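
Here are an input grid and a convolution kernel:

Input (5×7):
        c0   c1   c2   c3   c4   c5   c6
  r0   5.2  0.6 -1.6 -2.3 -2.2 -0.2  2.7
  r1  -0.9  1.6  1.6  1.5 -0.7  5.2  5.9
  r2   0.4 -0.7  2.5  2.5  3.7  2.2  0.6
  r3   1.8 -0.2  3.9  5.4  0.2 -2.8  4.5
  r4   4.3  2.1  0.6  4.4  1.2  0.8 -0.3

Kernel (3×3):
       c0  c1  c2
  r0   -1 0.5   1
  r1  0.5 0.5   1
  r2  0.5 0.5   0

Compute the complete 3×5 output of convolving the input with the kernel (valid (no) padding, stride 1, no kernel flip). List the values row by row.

-4.7 0.3 1.6 9.7 15.9
6.45 5.95 9.3 11.45 11.45
9.65 13.05 9.8 4.35 2.2

Output[0,0]: The receptive field on the input at this output position is [5.2 0.6 -1.6 / -0.9 1.6 1.6 / 0.4 -0.7 2.5]. Elementwise product with the kernel and sum: 5.2·-1 + 0.6·0.5 + -1.6·1 + -0.9·0.5 + 1.6·0.5 + 1.6·1 + 0.4·0.5 + -0.7·0.5.
Output[0,1]: The receptive field on the input at this output position is [0.6 -1.6 -2.3 / 1.6 1.6 1.5 / -0.7 2.5 2.5]. Elementwise product with the kernel and sum: 0.6·-1 + -1.6·0.5 + -2.3·1 + 1.6·0.5 + 1.6·0.5 + 1.5·1 + -0.7·0.5 + 2.5·0.5.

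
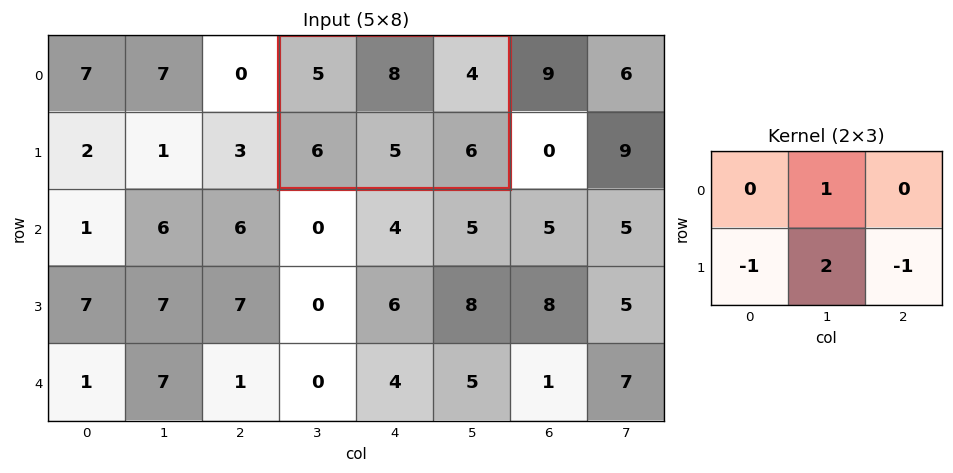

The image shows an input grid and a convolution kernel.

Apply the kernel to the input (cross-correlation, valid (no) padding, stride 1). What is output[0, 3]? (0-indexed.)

6

The receptive field on the input at this output position is [5 8 4 / 6 5 6]. Elementwise product with the kernel and sum: 8·1 + 6·-1 + 5·2 + 6·-1.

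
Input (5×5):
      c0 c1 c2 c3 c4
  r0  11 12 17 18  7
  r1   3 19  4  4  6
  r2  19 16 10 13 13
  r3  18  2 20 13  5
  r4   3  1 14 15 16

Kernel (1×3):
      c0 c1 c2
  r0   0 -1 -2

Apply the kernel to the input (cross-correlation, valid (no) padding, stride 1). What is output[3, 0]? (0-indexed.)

-42

The receptive field on the input at this output position is [18 2 20]. Elementwise product with the kernel and sum: 2·-1 + 20·-2.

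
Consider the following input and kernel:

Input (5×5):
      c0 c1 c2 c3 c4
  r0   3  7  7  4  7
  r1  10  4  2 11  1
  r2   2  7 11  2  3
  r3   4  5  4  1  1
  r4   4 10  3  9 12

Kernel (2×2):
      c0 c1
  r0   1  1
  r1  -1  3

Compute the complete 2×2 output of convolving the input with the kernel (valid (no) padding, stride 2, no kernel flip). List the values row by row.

Output[0,0]: The receptive field on the input at this output position is [3 7 / 10 4]. Elementwise product with the kernel and sum: 3·1 + 7·1 + 10·-1 + 4·3.

12 42
20 12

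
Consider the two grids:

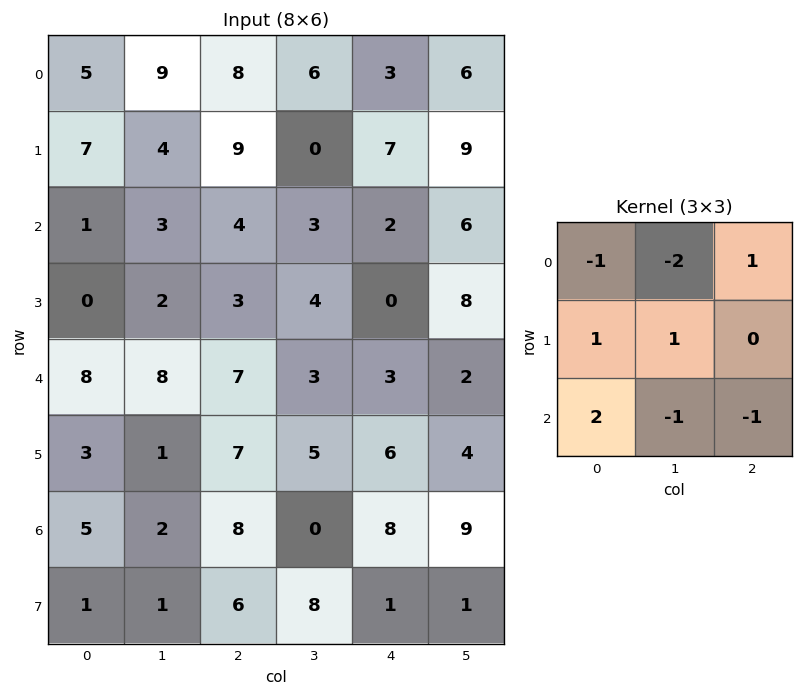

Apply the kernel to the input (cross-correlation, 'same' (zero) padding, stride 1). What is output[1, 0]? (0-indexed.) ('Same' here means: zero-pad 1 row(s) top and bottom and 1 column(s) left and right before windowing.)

The receptive field on the zero-padded input at this output position is [0 5 9 / 0 7 4 / 0 1 3]. Elementwise product with the kernel and sum: 0·-1 + 5·-2 + 9·1 + 0·1 + 7·1 + 0·2 + 1·-1 + 3·-1.

2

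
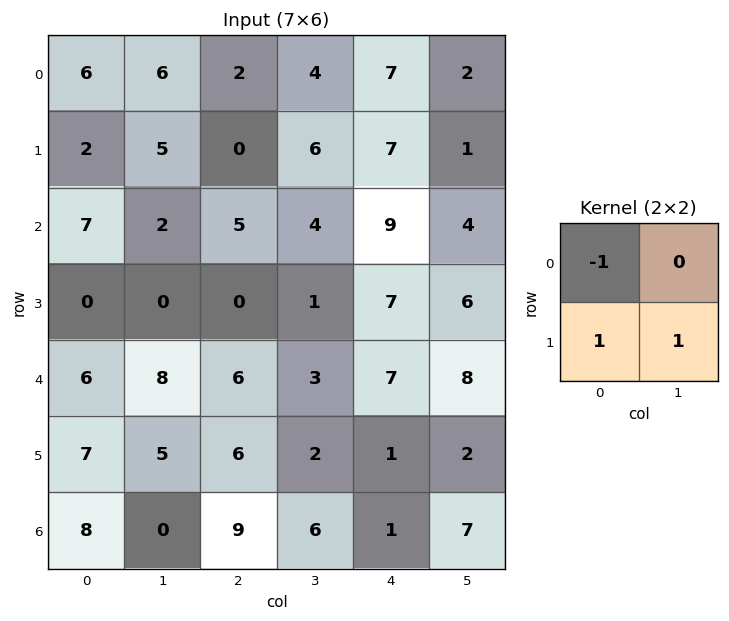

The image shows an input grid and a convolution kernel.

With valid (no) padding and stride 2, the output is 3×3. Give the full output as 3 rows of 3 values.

1 4 1
-7 -4 4
6 2 -4

Output[0,0]: The receptive field on the input at this output position is [6 6 / 2 5]. Elementwise product with the kernel and sum: 6·-1 + 2·1 + 5·1.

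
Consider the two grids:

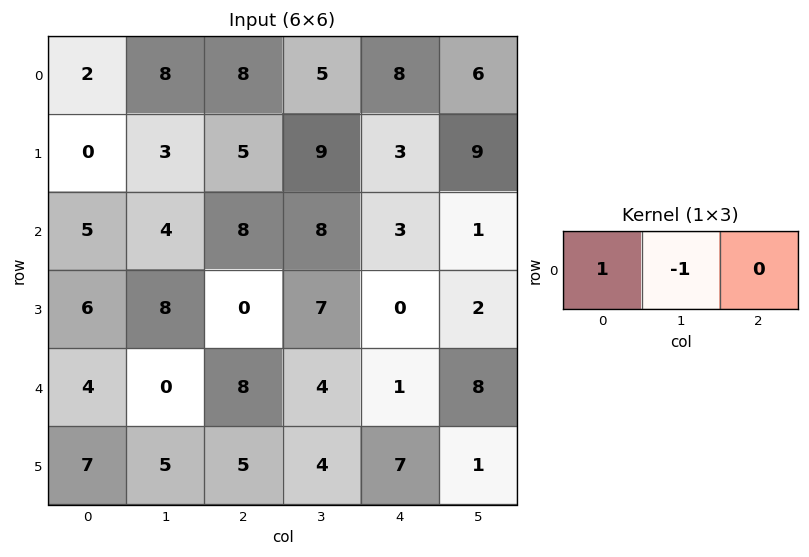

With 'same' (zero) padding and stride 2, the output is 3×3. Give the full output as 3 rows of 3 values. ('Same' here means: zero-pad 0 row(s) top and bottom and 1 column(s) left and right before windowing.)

Output[0,0]: The receptive field on the zero-padded input at this output position is [0 2 8]. Elementwise product with the kernel and sum: 0·1 + 2·-1.

-2 0 -3
-5 -4 5
-4 -8 3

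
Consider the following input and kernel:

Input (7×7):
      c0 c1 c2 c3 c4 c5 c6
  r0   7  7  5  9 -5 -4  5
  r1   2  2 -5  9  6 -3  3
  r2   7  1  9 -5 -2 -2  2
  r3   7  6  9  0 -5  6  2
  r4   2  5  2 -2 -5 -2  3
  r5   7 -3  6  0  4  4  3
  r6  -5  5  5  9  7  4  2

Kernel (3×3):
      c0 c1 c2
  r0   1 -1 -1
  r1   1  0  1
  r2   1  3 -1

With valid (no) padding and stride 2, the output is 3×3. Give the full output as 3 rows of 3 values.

Output[0,0]: The receptive field on the input at this output position is [7 7 5 / 2 2 -5 / 7 1 9]. Elementwise product with the kernel and sum: 7·1 + 7·-1 + 5·-1 + 2·1 + -5·1 + 7·1 + 1·3 + 9·-1.
Output[0,1]: The receptive field on the input at this output position is [5 9 -5 / -5 9 6 / 9 -5 -2]. Elementwise product with the kernel and sum: 5·1 + 9·-1 + -5·-1 + -5·1 + 6·1 + 9·1 + -5·3 + -2·-1.

-7 -2 -7
28 21 -19
13 44 18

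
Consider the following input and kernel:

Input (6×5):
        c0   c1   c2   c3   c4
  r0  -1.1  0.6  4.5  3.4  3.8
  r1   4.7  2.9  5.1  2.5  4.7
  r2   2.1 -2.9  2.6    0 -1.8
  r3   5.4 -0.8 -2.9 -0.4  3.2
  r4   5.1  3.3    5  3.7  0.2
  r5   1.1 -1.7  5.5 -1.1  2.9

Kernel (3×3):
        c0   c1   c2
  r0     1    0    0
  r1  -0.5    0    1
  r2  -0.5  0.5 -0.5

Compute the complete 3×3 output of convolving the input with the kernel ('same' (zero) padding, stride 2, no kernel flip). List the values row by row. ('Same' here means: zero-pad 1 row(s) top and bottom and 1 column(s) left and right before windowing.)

Output[0,0]: The receptive field on the zero-padded input at this output position is [0 0 0 / 0 -1.1 0.6 / 0 4.7 2.9]. Elementwise product with the kernel and sum: 0·1 + 0·-0.5 + 0.6·1 + 0·-0.5 + 4.7·0.5 + 2.9·-0.5.
Output[0,1]: The receptive field on the zero-padded input at this output position is [0 0 0 / 0.6 4.5 3.4 / 2.9 5.1 2.5]. Elementwise product with the kernel and sum: 0·1 + 0.6·-0.5 + 3.4·1 + 2.9·-0.5 + 5.1·0.5 + 2.5·-0.5.

1.5 2.95 -0.6
0.2 3.5 4.3
4.7 5.4 -0.25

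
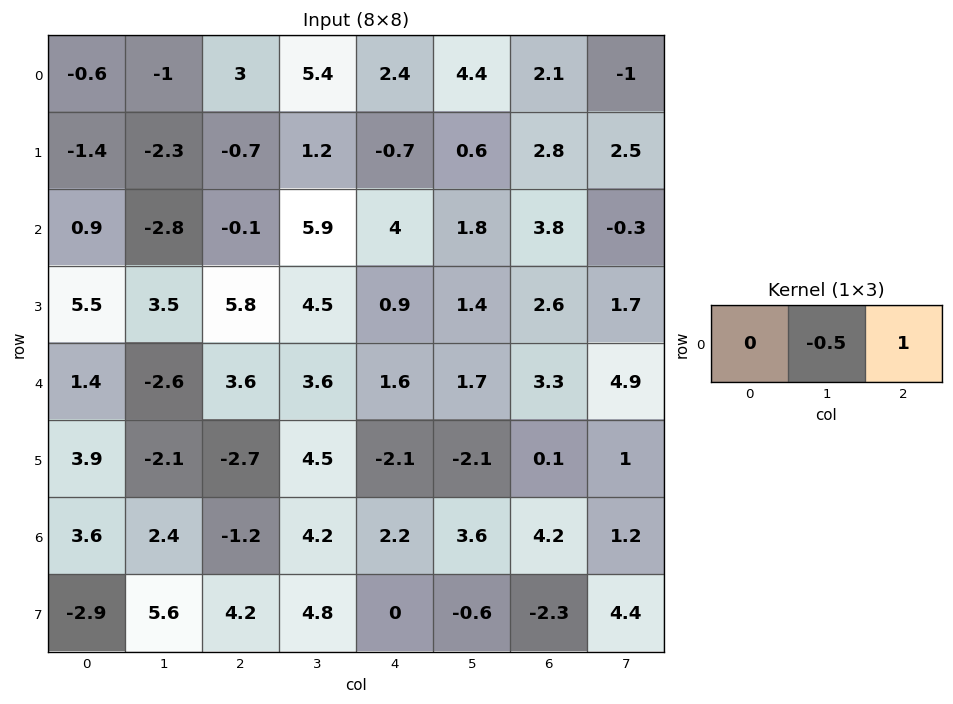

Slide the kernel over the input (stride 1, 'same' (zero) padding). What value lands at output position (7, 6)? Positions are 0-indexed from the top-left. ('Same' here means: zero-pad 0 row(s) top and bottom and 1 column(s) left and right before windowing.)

5.55

The receptive field on the zero-padded input at this output position is [-0.6 -2.3 4.4]. Elementwise product with the kernel and sum: -2.3·-0.5 + 4.4·1.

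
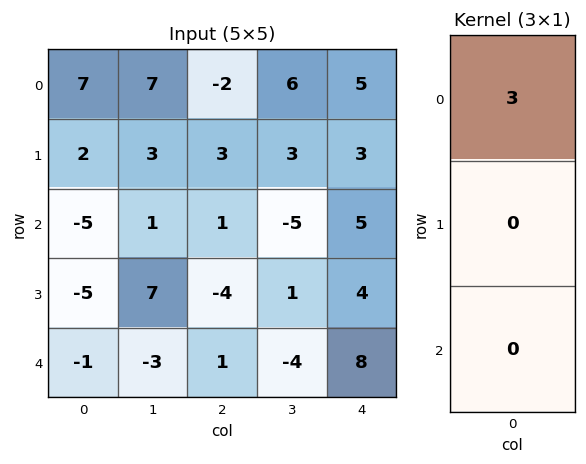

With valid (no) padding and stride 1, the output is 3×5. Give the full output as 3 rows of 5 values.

Output[0,0]: The receptive field on the input at this output position is [7 / 2 / -5]. Elementwise product with the kernel and sum: 7·3.
Output[0,1]: The receptive field on the input at this output position is [7 / 3 / 1]. Elementwise product with the kernel and sum: 7·3.

21 21 -6 18 15
6 9 9 9 9
-15 3 3 -15 15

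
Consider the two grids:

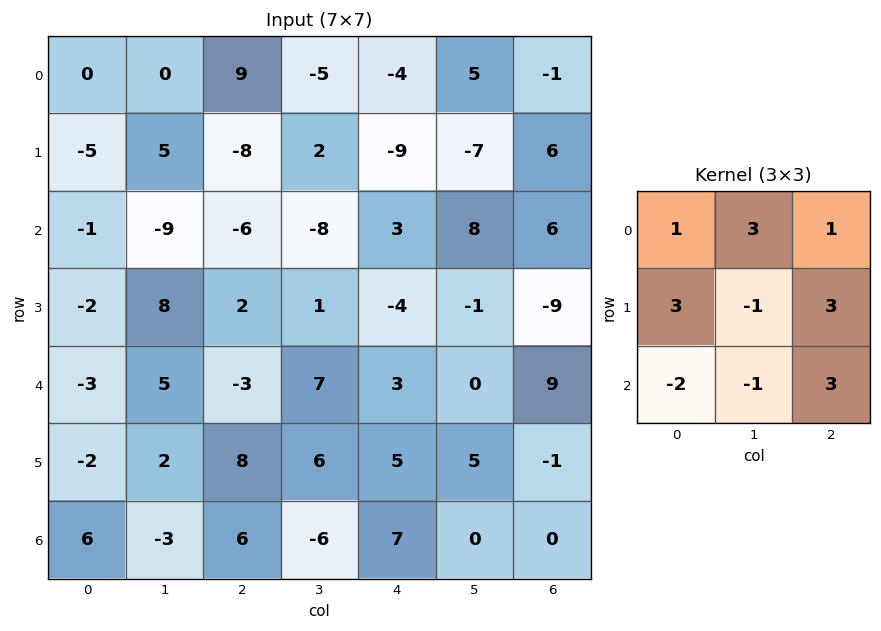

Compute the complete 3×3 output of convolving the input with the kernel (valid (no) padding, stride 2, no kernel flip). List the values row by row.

-42 -34 12
-50 -26 16
34 69 5

Output[0,0]: The receptive field on the input at this output position is [0 0 9 / -5 5 -8 / -1 -9 -6]. Elementwise product with the kernel and sum: 0·1 + 0·3 + 9·1 + -5·3 + 5·-1 + -8·3 + -1·-2 + -9·-1 + -6·3.
Output[0,1]: The receptive field on the input at this output position is [9 -5 -4 / -8 2 -9 / -6 -8 3]. Elementwise product with the kernel and sum: 9·1 + -5·3 + -4·1 + -8·3 + 2·-1 + -9·3 + -6·-2 + -8·-1 + 3·3.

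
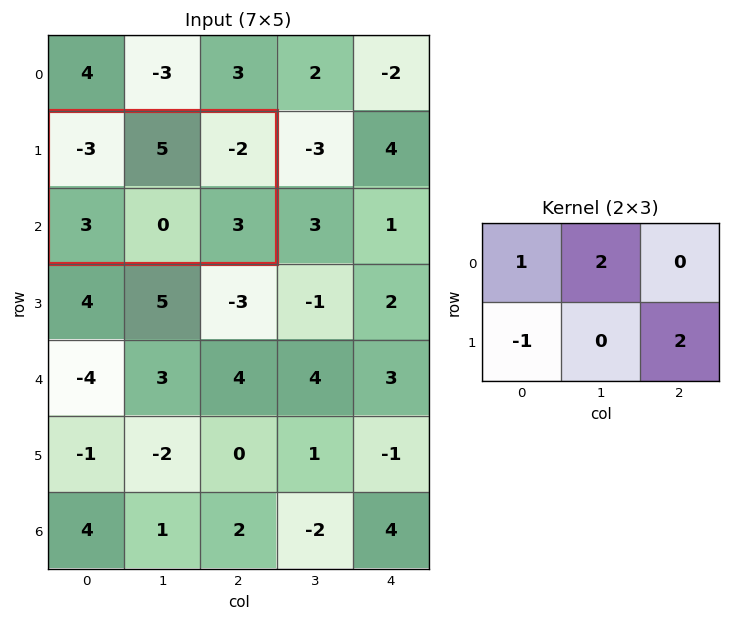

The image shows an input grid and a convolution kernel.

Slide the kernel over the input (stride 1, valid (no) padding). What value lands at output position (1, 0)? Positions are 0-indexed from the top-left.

10

The receptive field on the input at this output position is [-3 5 -2 / 3 0 3]. Elementwise product with the kernel and sum: -3·1 + 5·2 + 3·-1 + 3·2.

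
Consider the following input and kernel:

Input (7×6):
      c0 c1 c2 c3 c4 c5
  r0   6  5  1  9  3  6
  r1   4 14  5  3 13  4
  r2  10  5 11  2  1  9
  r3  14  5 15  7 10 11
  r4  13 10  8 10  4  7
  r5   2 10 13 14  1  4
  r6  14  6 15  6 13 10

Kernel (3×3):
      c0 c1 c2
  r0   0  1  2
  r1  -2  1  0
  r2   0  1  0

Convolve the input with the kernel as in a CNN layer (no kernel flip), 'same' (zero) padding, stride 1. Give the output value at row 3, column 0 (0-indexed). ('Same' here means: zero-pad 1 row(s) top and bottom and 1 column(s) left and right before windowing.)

The receptive field on the zero-padded input at this output position is [0 10 5 / 0 14 5 / 0 13 10]. Elementwise product with the kernel and sum: 10·1 + 5·2 + 0·-2 + 14·1 + 13·1.

47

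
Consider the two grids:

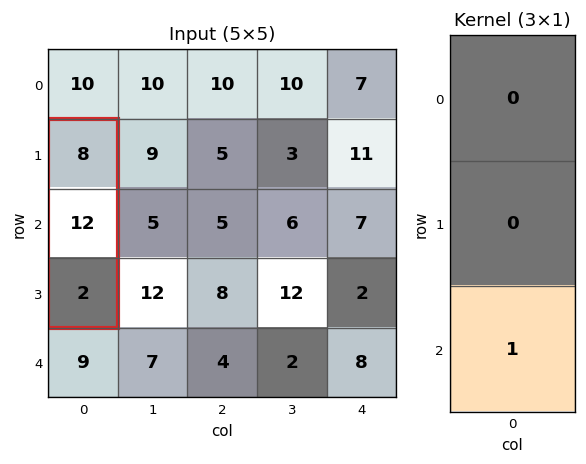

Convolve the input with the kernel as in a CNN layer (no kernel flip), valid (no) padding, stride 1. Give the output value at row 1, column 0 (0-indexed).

The receptive field on the input at this output position is [8 / 12 / 2]. Elementwise product with the kernel and sum: 2·1.

2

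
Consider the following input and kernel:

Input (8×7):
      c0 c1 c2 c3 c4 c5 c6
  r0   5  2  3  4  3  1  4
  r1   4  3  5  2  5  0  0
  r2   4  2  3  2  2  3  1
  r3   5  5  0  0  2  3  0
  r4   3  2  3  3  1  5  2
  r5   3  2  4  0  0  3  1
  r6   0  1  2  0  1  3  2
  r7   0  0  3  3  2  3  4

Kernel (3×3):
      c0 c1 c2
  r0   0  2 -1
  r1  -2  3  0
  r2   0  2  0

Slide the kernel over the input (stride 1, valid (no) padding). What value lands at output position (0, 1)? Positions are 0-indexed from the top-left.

17

The receptive field on the input at this output position is [2 3 4 / 3 5 2 / 2 3 2]. Elementwise product with the kernel and sum: 3·2 + 4·-1 + 3·-2 + 5·3 + 3·2.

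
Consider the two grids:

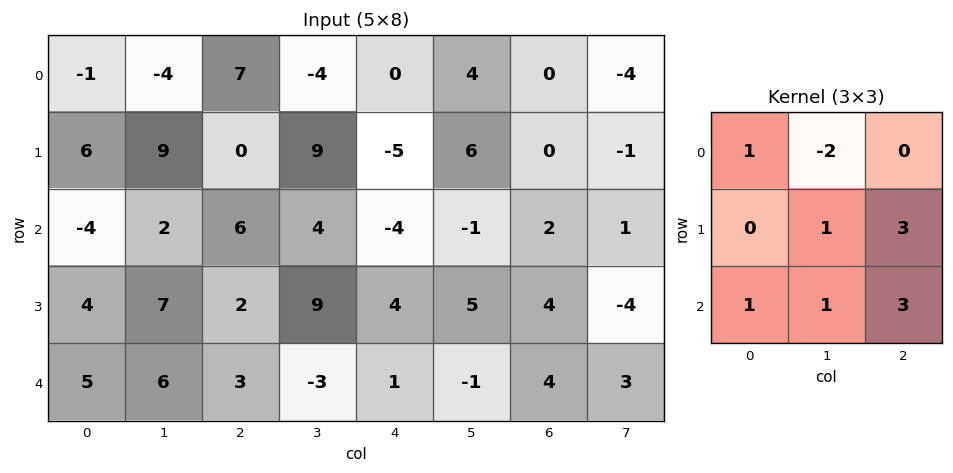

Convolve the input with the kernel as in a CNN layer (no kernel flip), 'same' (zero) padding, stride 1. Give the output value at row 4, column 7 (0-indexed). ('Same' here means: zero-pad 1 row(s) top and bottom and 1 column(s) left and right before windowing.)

The receptive field on the zero-padded input at this output position is [4 -4 0 / 4 3 0 / 0 0 0]. Elementwise product with the kernel and sum: 4·1 + -4·-2 + 3·1 + 0·3 + 0·1 + 0·1 + 0·3.

15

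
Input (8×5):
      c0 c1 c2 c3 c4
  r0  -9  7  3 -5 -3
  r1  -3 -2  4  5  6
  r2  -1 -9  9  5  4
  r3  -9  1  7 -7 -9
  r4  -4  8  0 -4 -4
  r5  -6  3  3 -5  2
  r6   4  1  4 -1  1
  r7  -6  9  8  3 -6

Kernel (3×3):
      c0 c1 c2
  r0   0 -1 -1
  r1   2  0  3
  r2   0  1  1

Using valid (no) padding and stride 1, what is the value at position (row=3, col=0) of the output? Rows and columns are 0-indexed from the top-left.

The receptive field on the input at this output position is [-9 1 7 / -4 8 0 / -6 3 3]. Elementwise product with the kernel and sum: 1·-1 + 7·-1 + -4·2 + 0·3 + 3·1 + 3·1.

-10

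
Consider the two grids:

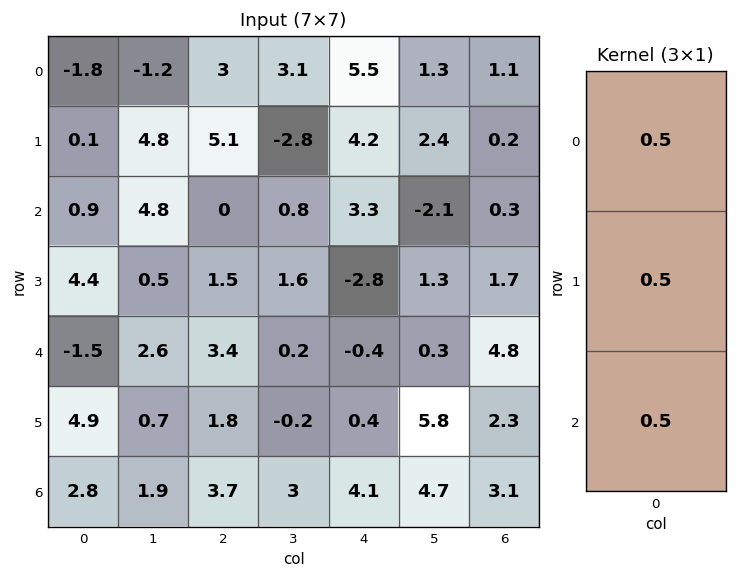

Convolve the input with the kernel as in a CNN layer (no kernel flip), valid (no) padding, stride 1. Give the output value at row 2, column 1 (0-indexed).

The receptive field on the input at this output position is [4.8 / 0.5 / 2.6]. Elementwise product with the kernel and sum: 4.8·0.5 + 0.5·0.5 + 2.6·0.5.

3.95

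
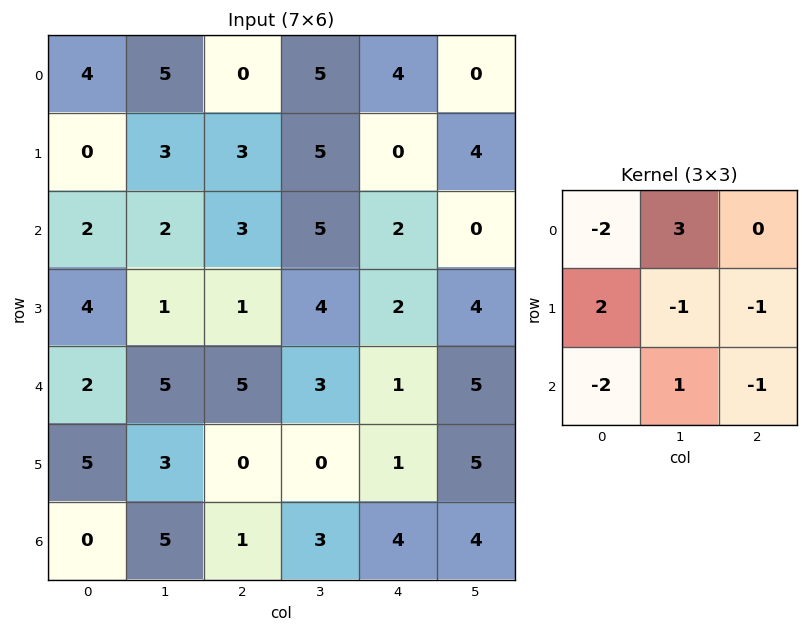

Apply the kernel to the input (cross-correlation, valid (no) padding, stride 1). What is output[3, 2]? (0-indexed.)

The receptive field on the input at this output position is [1 4 2 / 5 3 1 / 0 0 1]. Elementwise product with the kernel and sum: 1·-2 + 4·3 + 5·2 + 3·-1 + 1·-1 + 0·-2 + 0·1 + 1·-1.

15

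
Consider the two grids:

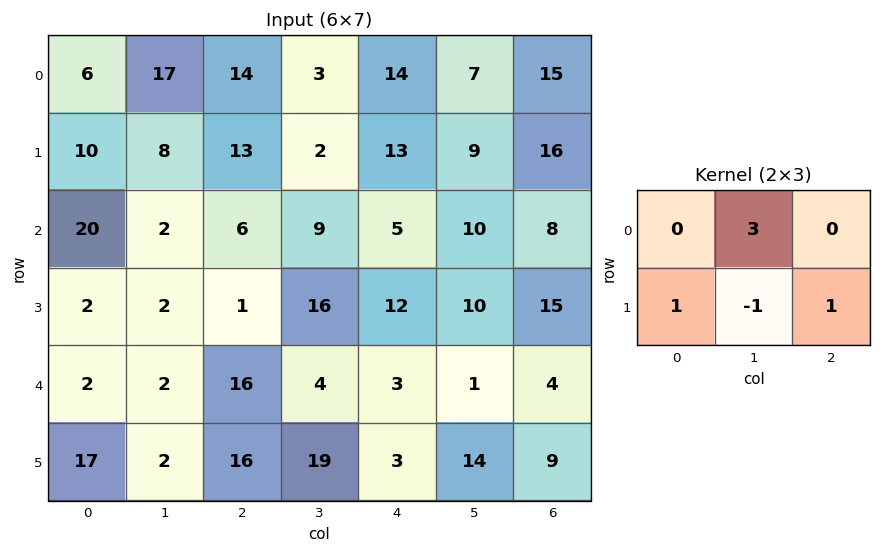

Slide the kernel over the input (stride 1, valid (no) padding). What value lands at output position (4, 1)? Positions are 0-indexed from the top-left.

The receptive field on the input at this output position is [2 16 4 / 2 16 19]. Elementwise product with the kernel and sum: 16·3 + 2·1 + 16·-1 + 19·1.

53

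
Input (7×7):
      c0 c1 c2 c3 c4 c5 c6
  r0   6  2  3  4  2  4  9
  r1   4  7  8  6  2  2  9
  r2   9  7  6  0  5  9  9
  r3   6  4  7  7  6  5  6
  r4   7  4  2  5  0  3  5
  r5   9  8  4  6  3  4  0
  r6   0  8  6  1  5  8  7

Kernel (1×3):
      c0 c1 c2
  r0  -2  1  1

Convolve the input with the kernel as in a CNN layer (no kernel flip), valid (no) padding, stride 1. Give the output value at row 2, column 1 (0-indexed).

The receptive field on the input at this output position is [7 6 0]. Elementwise product with the kernel and sum: 7·-2 + 6·1 + 0·1.

-8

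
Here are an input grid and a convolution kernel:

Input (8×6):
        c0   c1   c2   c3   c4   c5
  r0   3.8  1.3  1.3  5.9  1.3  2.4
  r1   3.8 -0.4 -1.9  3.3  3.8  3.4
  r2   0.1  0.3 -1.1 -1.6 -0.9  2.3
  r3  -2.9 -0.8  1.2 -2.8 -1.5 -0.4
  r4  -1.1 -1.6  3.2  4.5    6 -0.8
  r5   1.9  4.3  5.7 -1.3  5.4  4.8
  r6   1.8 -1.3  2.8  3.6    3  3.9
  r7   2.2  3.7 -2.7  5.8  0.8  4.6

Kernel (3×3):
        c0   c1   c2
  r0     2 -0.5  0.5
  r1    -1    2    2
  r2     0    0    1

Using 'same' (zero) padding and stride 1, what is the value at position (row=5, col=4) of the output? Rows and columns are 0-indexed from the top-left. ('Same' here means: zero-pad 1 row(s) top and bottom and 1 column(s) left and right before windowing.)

31.2

The receptive field on the zero-padded input at this output position is [4.5 6 -0.8 / -1.3 5.4 4.8 / 3.6 3 3.9]. Elementwise product with the kernel and sum: 4.5·2 + 6·-0.5 + -0.8·0.5 + -1.3·-1 + 5.4·2 + 4.8·2 + 3.9·1.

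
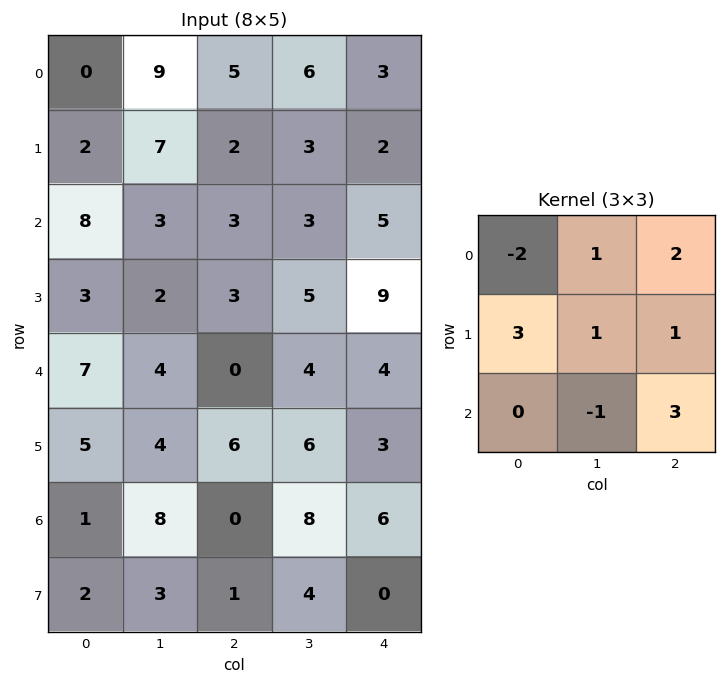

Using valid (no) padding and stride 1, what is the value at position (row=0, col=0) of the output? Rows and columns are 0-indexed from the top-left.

The receptive field on the input at this output position is [0 9 5 / 2 7 2 / 8 3 3]. Elementwise product with the kernel and sum: 0·-2 + 9·1 + 5·2 + 2·3 + 7·1 + 2·1 + 3·-1 + 3·3.

40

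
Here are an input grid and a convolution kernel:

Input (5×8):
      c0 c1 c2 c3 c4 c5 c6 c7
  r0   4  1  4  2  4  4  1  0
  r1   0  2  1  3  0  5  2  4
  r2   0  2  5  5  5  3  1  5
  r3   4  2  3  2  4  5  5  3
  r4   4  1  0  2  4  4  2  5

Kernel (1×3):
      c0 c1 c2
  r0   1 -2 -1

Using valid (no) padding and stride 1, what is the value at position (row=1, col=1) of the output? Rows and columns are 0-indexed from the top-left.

-3

The receptive field on the input at this output position is [2 1 3]. Elementwise product with the kernel and sum: 2·1 + 1·-2 + 3·-1.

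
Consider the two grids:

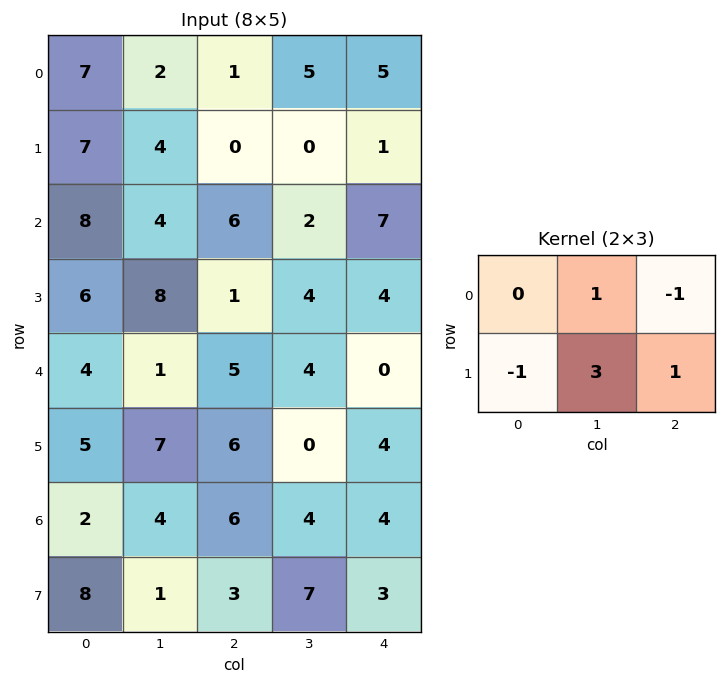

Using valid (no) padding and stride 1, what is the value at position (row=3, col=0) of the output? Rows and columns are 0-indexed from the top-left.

The receptive field on the input at this output position is [6 8 1 / 4 1 5]. Elementwise product with the kernel and sum: 8·1 + 1·-1 + 4·-1 + 1·3 + 5·1.

11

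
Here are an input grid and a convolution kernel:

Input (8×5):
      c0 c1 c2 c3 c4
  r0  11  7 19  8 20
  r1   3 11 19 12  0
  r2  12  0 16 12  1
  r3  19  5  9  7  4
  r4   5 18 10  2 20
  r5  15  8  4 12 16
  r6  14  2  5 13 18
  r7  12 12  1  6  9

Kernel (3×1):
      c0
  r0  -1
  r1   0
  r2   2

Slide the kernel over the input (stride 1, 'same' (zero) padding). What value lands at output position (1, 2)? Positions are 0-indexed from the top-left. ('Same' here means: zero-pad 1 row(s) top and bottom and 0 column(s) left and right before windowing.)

13

The receptive field on the zero-padded input at this output position is [19 / 19 / 16]. Elementwise product with the kernel and sum: 19·-1 + 16·2.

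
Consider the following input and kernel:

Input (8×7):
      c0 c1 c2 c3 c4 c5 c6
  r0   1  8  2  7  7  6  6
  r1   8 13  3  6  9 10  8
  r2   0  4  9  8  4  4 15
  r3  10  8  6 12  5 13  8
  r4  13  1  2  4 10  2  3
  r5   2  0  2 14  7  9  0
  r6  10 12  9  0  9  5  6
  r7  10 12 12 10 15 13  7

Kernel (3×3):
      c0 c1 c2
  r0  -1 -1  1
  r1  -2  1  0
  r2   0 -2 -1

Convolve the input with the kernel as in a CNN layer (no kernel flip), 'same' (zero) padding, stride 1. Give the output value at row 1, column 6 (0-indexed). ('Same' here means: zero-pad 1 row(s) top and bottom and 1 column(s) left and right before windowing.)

The receptive field on the zero-padded input at this output position is [6 6 0 / 10 8 0 / 4 15 0]. Elementwise product with the kernel and sum: 6·-1 + 6·-1 + 0·1 + 10·-2 + 8·1 + 15·-2 + 0·-1.

-54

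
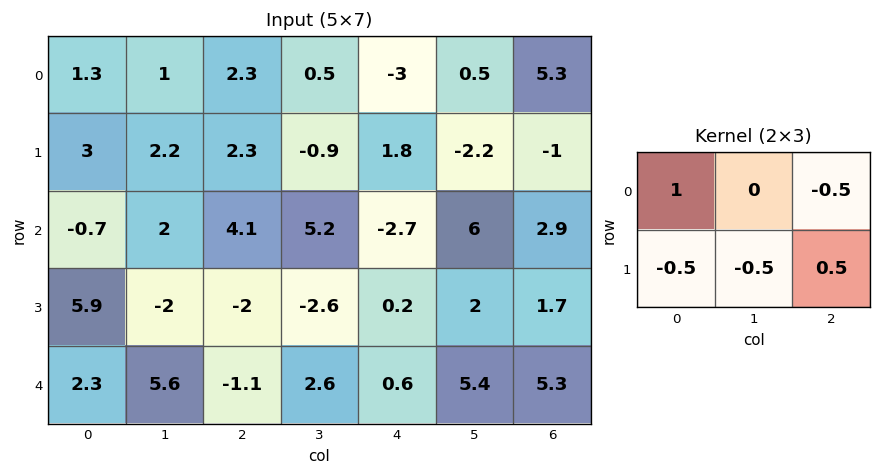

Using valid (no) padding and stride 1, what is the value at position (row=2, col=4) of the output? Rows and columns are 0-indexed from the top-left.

-4.4

The receptive field on the input at this output position is [-2.7 6 2.9 / 0.2 2 1.7]. Elementwise product with the kernel and sum: -2.7·1 + 2.9·-0.5 + 0.2·-0.5 + 2·-0.5 + 1.7·0.5.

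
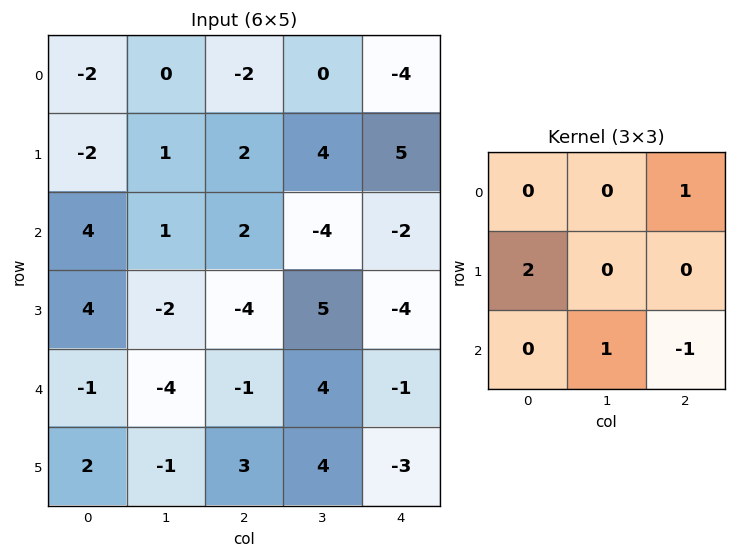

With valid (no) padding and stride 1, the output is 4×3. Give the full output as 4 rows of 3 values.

-7 8 -2
12 -3 18
7 -13 -5
-10 -4 1

Output[0,0]: The receptive field on the input at this output position is [-2 0 -2 / -2 1 2 / 4 1 2]. Elementwise product with the kernel and sum: -2·1 + -2·2 + 1·1 + 2·-1.
Output[0,1]: The receptive field on the input at this output position is [0 -2 0 / 1 2 4 / 1 2 -4]. Elementwise product with the kernel and sum: 0·1 + 1·2 + 2·1 + -4·-1.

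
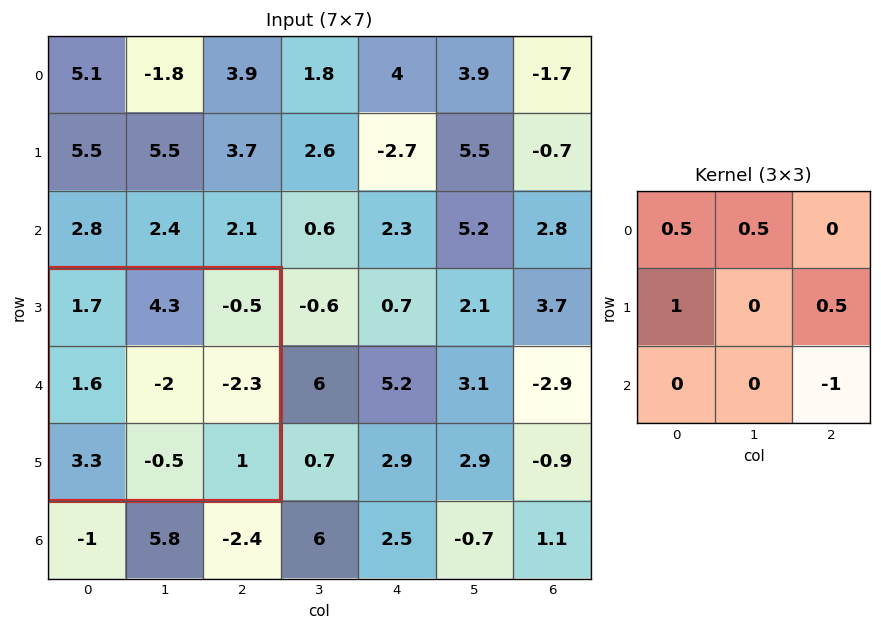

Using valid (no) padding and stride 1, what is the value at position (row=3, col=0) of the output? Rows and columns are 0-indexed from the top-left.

The receptive field on the input at this output position is [1.7 4.3 -0.5 / 1.6 -2 -2.3 / 3.3 -0.5 1]. Elementwise product with the kernel and sum: 1.7·0.5 + 4.3·0.5 + 1.6·1 + -2.3·0.5 + 1·-1.

2.45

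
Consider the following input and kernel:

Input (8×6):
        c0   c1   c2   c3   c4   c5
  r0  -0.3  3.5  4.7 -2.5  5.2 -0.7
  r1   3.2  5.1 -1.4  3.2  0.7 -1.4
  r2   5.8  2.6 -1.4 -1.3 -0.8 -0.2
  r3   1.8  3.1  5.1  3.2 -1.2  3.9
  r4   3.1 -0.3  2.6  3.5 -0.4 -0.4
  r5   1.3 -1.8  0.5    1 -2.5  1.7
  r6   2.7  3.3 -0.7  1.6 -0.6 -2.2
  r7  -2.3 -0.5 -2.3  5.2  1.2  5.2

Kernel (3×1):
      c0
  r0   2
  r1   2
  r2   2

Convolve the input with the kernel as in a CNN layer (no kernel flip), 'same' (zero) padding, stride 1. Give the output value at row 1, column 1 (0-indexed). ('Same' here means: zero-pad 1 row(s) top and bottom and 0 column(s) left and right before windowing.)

The receptive field on the zero-padded input at this output position is [3.5 / 5.1 / 2.6]. Elementwise product with the kernel and sum: 3.5·2 + 5.1·2 + 2.6·2.

22.4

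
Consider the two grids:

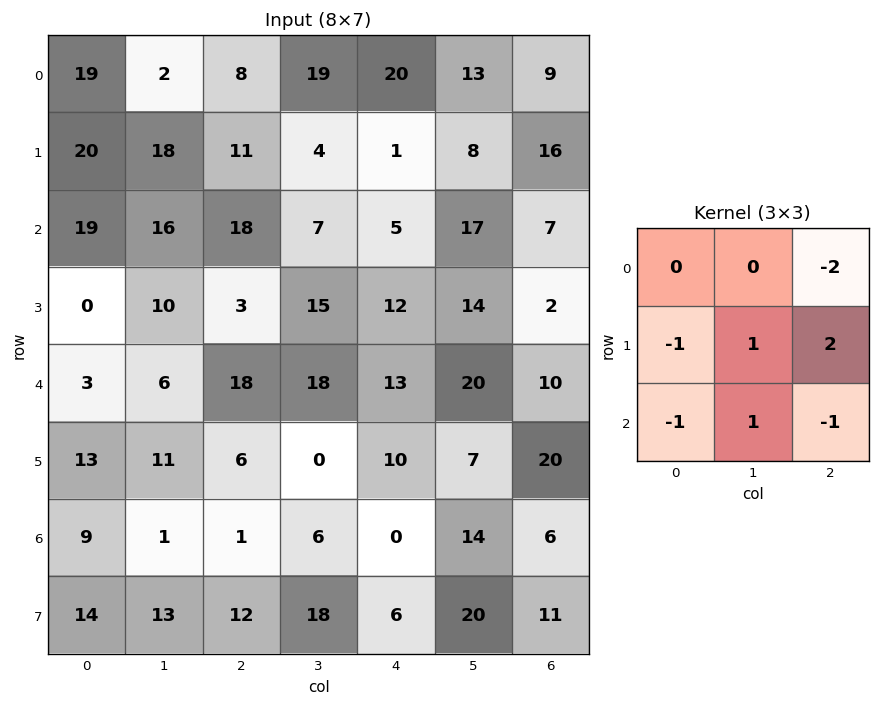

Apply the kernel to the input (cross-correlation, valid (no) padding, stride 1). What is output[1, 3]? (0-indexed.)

The receptive field on the input at this output position is [4 1 8 / 7 5 17 / 15 12 14]. Elementwise product with the kernel and sum: 8·-2 + 7·-1 + 5·1 + 17·2 + 15·-1 + 12·1 + 14·-1.

-1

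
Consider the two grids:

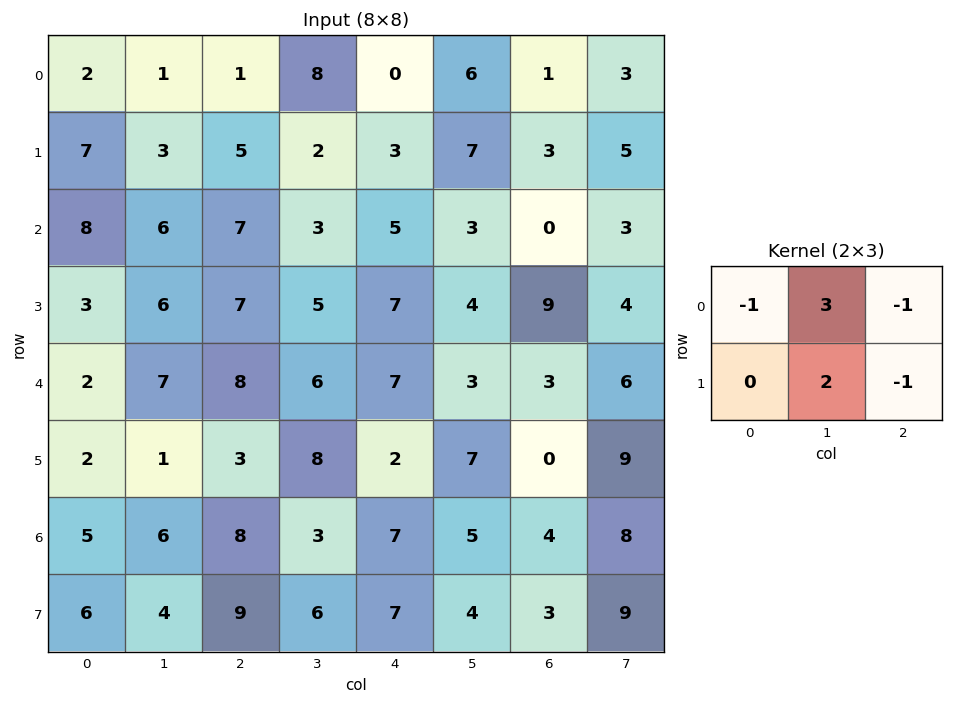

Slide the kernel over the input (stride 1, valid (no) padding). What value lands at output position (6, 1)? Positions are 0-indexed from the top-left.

27

The receptive field on the input at this output position is [6 8 3 / 4 9 6]. Elementwise product with the kernel and sum: 6·-1 + 8·3 + 3·-1 + 9·2 + 6·-1.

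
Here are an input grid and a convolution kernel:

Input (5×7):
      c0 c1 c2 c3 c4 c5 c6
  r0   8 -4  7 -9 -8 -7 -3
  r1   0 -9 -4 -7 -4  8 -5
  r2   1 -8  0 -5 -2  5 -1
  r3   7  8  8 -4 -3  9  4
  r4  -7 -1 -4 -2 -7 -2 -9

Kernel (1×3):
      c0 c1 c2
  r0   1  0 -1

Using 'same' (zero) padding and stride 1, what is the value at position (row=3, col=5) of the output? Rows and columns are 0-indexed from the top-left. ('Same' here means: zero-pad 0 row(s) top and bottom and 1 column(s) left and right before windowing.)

The receptive field on the zero-padded input at this output position is [-3 9 4]. Elementwise product with the kernel and sum: -3·1 + 4·-1.

-7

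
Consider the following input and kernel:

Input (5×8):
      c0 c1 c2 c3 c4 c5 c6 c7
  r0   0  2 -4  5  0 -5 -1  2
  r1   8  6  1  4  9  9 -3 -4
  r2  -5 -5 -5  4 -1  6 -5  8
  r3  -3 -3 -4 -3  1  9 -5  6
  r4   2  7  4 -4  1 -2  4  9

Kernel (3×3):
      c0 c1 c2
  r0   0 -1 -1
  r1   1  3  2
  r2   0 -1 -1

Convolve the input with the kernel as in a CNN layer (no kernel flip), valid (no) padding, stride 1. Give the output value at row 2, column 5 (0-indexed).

-10

The receptive field on the input at this output position is [6 -5 8 / 9 -5 6 / -2 4 9]. Elementwise product with the kernel and sum: -5·-1 + 8·-1 + 9·1 + -5·3 + 6·2 + 4·-1 + 9·-1.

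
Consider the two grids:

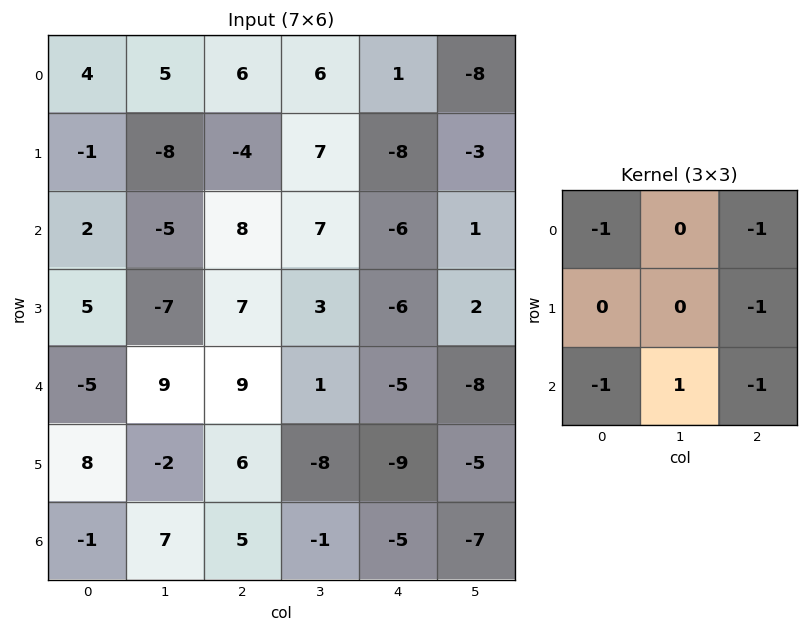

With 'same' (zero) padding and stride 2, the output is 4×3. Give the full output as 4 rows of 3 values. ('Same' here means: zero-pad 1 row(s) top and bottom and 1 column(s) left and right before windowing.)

2 -9 -4
25 5 -16
8 19 7
-5 11 20

Output[0,0]: The receptive field on the zero-padded input at this output position is [0 0 0 / 0 4 5 / 0 -1 -8]. Elementwise product with the kernel and sum: 0·-1 + 0·-1 + 5·-1 + 0·-1 + -1·1 + -8·-1.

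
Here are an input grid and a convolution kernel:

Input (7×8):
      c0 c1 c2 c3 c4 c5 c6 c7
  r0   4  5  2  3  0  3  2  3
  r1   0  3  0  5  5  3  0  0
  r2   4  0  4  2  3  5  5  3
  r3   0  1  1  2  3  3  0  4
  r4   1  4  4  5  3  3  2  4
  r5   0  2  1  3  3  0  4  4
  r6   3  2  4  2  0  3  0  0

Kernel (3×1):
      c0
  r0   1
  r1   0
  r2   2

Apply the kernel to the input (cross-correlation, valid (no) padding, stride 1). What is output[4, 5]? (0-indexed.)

9

The receptive field on the input at this output position is [3 / 0 / 3]. Elementwise product with the kernel and sum: 3·1 + 3·2.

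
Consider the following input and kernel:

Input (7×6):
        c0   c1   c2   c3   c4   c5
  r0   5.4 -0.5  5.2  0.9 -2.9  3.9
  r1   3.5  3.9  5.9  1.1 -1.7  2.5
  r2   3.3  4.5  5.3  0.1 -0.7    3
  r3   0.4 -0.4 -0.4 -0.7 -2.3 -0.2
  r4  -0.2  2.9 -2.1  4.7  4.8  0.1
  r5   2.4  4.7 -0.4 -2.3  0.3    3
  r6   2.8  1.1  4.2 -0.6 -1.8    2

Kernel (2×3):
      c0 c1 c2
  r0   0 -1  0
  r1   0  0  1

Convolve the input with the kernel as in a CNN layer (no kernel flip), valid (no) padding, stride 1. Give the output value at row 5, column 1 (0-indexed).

-0.2

The receptive field on the input at this output position is [4.7 -0.4 -2.3 / 1.1 4.2 -0.6]. Elementwise product with the kernel and sum: -0.4·-1 + -0.6·1.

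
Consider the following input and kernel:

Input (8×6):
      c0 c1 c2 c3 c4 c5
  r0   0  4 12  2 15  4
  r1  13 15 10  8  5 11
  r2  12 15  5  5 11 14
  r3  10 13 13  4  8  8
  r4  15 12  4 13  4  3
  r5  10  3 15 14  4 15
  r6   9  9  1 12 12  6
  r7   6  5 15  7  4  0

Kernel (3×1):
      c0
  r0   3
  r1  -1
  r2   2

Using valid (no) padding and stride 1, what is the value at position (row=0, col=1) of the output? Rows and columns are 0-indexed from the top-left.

The receptive field on the input at this output position is [4 / 15 / 15]. Elementwise product with the kernel and sum: 4·3 + 15·-1 + 15·2.

27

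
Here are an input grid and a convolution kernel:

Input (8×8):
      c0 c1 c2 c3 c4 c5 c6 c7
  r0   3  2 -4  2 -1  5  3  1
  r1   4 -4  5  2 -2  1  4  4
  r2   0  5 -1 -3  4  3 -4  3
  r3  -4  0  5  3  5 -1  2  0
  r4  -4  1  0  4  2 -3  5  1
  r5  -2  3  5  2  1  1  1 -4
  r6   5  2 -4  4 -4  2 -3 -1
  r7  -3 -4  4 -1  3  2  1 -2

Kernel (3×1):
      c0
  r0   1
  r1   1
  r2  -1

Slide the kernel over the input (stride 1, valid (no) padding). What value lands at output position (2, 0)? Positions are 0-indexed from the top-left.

The receptive field on the input at this output position is [0 / -4 / -4]. Elementwise product with the kernel and sum: 0·1 + -4·1 + -4·-1.

0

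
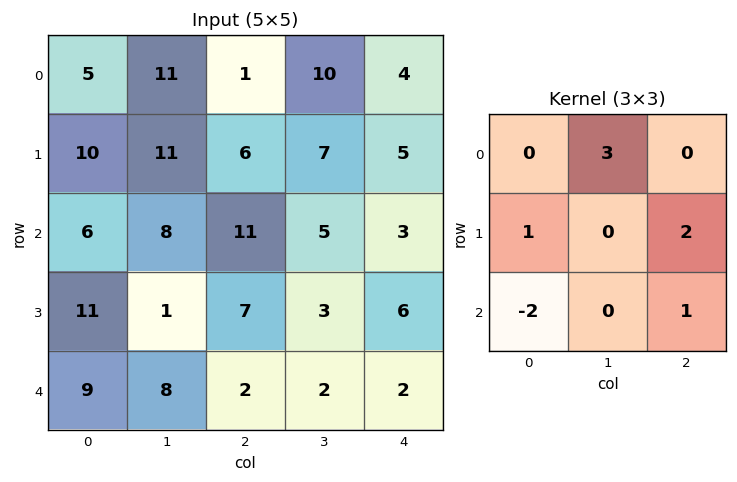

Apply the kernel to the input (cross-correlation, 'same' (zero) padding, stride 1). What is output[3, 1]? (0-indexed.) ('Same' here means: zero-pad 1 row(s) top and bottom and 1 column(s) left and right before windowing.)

33

The receptive field on the zero-padded input at this output position is [6 8 11 / 11 1 7 / 9 8 2]. Elementwise product with the kernel and sum: 8·3 + 11·1 + 7·2 + 9·-2 + 2·1.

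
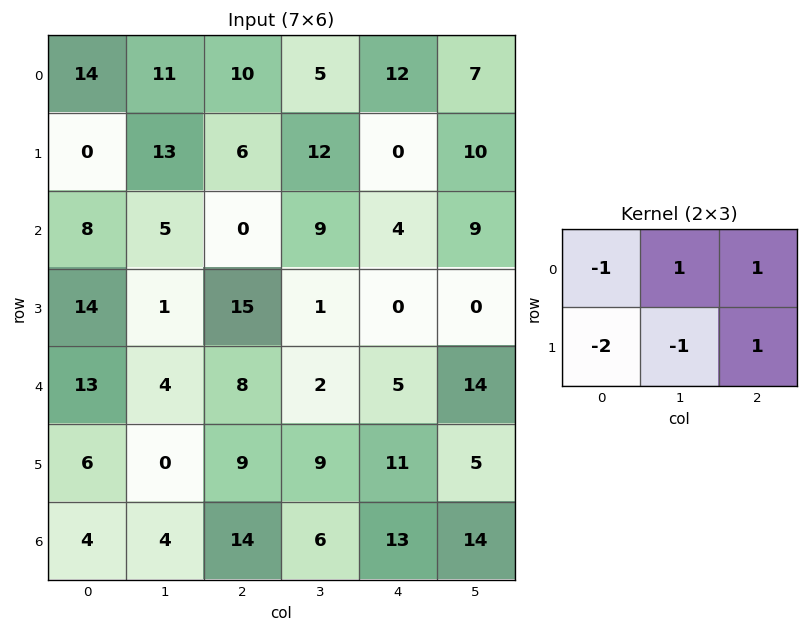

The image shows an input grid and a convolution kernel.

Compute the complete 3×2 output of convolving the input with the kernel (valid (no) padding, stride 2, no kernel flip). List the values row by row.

Output[0,0]: The receptive field on the input at this output position is [14 11 10 / 0 13 6]. Elementwise product with the kernel and sum: 14·-1 + 11·1 + 10·1 + 0·-2 + 13·-1 + 6·1.

0 -17
-17 -18
-4 -17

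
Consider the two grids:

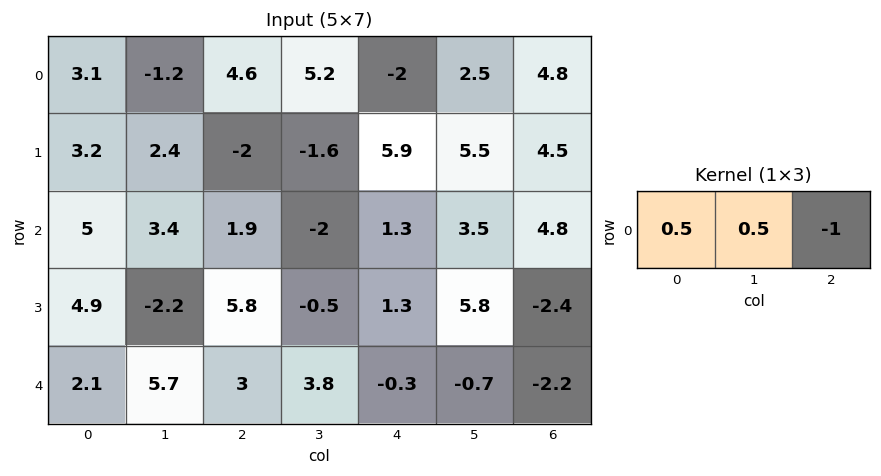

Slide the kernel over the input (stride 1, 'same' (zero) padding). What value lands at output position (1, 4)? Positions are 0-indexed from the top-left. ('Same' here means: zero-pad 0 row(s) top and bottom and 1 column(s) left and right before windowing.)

The receptive field on the zero-padded input at this output position is [-1.6 5.9 5.5]. Elementwise product with the kernel and sum: -1.6·0.5 + 5.9·0.5 + 5.5·-1.

-3.35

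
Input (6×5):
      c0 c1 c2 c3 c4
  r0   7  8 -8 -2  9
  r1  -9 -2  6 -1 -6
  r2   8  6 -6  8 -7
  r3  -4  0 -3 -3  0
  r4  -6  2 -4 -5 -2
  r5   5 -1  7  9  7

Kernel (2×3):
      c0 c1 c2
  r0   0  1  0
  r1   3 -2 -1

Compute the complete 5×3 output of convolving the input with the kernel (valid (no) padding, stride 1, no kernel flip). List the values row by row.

Output[0,0]: The receptive field on the input at this output position is [7 8 -8 / -9 -2 6]. Elementwise product with the kernel and sum: 8·1 + -9·3 + -2·-2 + 6·-1.

-21 -25 24
16 28 -28
-3 3 5
-18 16 -3
12 -30 -9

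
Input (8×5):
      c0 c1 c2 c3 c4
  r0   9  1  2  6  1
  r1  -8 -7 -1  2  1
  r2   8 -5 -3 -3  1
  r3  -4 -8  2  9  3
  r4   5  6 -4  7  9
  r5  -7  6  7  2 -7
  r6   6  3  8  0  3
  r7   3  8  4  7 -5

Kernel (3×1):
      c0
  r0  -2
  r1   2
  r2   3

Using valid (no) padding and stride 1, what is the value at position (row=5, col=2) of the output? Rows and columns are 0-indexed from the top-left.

The receptive field on the input at this output position is [7 / 8 / 4]. Elementwise product with the kernel and sum: 7·-2 + 8·2 + 4·3.

14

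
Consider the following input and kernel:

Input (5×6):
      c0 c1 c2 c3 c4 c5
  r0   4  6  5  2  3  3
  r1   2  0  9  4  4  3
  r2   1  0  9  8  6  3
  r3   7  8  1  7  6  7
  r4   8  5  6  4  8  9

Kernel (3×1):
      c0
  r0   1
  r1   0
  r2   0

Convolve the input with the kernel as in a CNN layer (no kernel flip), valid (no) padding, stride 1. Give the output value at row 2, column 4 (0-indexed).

The receptive field on the input at this output position is [6 / 6 / 8]. Elementwise product with the kernel and sum: 6·1.

6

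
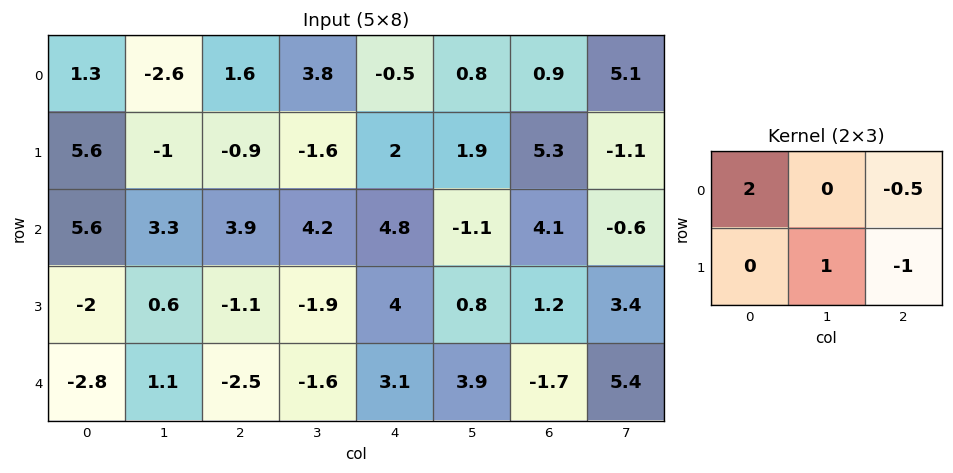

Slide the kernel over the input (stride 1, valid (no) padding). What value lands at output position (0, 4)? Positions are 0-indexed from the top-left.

The receptive field on the input at this output position is [-0.5 0.8 0.9 / 2 1.9 5.3]. Elementwise product with the kernel and sum: -0.5·2 + 0.9·-0.5 + 1.9·1 + 5.3·-1.

-4.85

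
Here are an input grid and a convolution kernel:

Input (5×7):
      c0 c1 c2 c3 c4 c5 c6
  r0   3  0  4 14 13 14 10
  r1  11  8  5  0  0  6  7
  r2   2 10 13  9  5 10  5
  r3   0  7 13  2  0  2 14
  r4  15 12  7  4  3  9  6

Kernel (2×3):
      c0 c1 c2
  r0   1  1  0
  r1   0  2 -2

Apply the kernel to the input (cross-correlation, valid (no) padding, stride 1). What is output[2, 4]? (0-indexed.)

-9

The receptive field on the input at this output position is [5 10 5 / 0 2 14]. Elementwise product with the kernel and sum: 5·1 + 10·1 + 2·2 + 14·-2.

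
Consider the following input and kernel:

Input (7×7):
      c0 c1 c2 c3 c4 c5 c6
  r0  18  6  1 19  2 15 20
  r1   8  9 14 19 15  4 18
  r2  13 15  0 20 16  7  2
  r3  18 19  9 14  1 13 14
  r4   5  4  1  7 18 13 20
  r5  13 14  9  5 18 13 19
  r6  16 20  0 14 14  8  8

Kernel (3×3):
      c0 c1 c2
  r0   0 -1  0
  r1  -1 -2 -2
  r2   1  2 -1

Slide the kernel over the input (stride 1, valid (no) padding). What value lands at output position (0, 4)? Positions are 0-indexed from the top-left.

-46

The receptive field on the input at this output position is [2 15 20 / 15 4 18 / 16 7 2]. Elementwise product with the kernel and sum: 15·-1 + 15·-1 + 4·-2 + 18·-2 + 16·1 + 7·2 + 2·-1.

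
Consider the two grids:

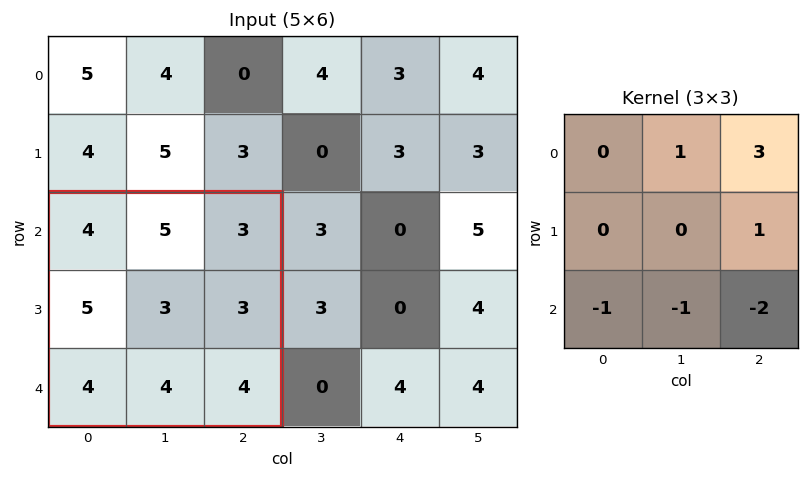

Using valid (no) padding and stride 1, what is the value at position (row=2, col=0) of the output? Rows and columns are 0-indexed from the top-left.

1

The receptive field on the input at this output position is [4 5 3 / 5 3 3 / 4 4 4]. Elementwise product with the kernel and sum: 5·1 + 3·3 + 3·1 + 4·-1 + 4·-1 + 4·-2.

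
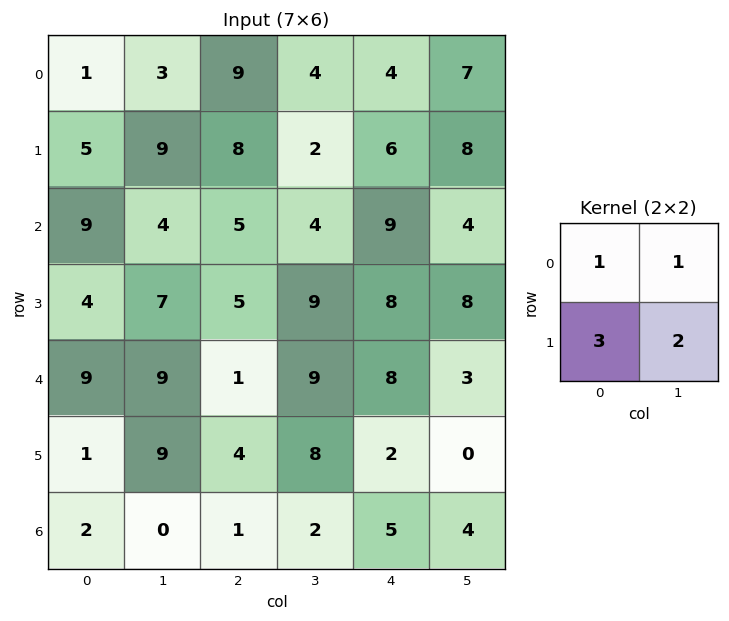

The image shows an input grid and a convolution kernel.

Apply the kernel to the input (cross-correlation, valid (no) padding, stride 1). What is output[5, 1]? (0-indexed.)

15

The receptive field on the input at this output position is [9 4 / 0 1]. Elementwise product with the kernel and sum: 9·1 + 4·1 + 0·3 + 1·2.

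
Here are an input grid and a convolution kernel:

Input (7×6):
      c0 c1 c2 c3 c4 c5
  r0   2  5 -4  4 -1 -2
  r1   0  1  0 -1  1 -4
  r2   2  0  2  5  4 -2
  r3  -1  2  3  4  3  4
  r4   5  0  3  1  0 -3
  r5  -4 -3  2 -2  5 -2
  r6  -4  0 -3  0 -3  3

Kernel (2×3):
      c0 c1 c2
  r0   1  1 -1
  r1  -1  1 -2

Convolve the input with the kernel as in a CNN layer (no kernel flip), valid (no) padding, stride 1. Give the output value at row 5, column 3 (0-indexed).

The receptive field on the input at this output position is [-2 5 -2 / 0 -3 3]. Elementwise product with the kernel and sum: -2·1 + 5·1 + -2·-1 + 0·-1 + -3·1 + 3·-2.

-4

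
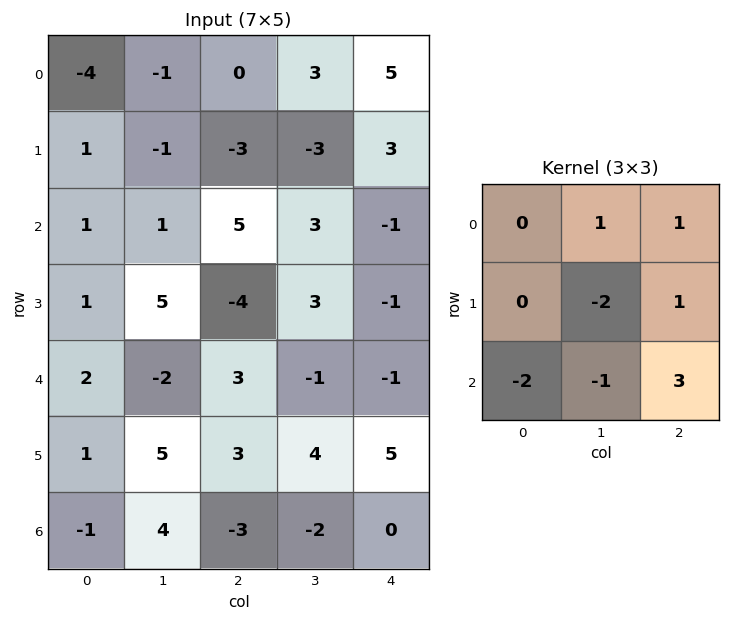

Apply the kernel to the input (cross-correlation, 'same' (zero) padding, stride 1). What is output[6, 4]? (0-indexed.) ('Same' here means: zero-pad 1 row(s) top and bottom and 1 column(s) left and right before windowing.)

The receptive field on the zero-padded input at this output position is [4 5 0 / -2 0 0 / 0 0 0]. Elementwise product with the kernel and sum: 5·1 + 0·1 + 0·-2 + 0·1 + 0·-2 + 0·-1 + 0·3.

5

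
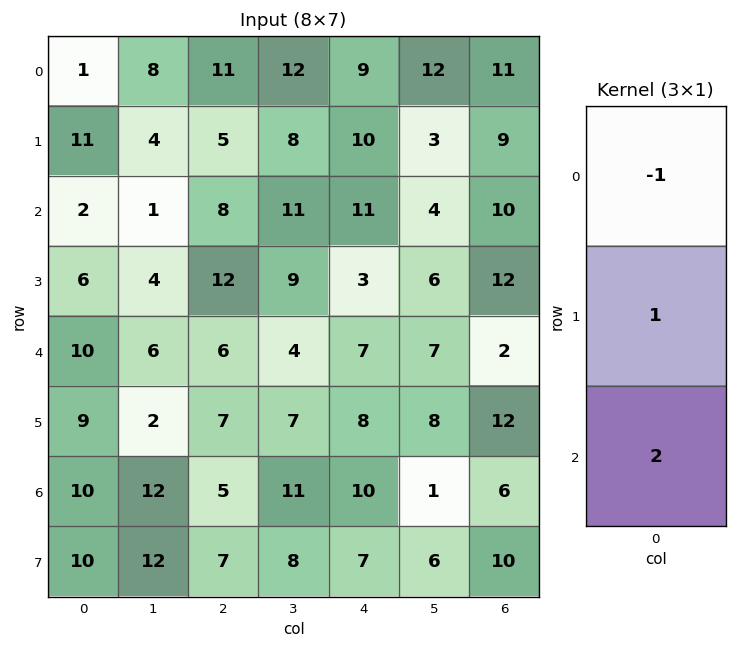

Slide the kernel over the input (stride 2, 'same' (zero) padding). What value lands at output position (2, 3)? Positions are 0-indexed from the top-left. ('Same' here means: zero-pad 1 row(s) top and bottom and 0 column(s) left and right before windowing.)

14

The receptive field on the zero-padded input at this output position is [12 / 2 / 12]. Elementwise product with the kernel and sum: 12·-1 + 2·1 + 12·2.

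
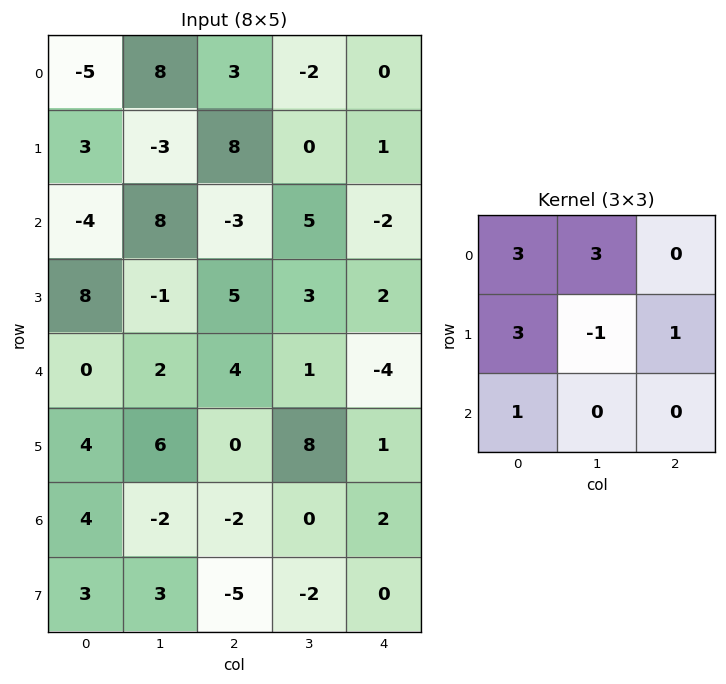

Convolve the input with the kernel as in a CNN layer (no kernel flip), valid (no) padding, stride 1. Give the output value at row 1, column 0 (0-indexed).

The receptive field on the input at this output position is [3 -3 8 / -4 8 -3 / 8 -1 5]. Elementwise product with the kernel and sum: 3·3 + -3·3 + -4·3 + 8·-1 + -3·1 + 8·1.

-15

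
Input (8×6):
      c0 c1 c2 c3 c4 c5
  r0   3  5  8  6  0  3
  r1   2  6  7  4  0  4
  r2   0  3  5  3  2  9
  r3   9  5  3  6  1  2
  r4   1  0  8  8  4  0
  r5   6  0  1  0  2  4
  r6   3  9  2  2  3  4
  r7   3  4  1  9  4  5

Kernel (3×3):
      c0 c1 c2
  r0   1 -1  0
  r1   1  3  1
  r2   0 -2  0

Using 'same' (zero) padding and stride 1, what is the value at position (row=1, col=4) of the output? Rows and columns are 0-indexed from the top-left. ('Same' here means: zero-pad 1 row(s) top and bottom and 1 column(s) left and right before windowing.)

The receptive field on the zero-padded input at this output position is [6 0 3 / 4 0 4 / 3 2 9]. Elementwise product with the kernel and sum: 6·1 + 0·-1 + 4·1 + 0·3 + 4·1 + 2·-2.

10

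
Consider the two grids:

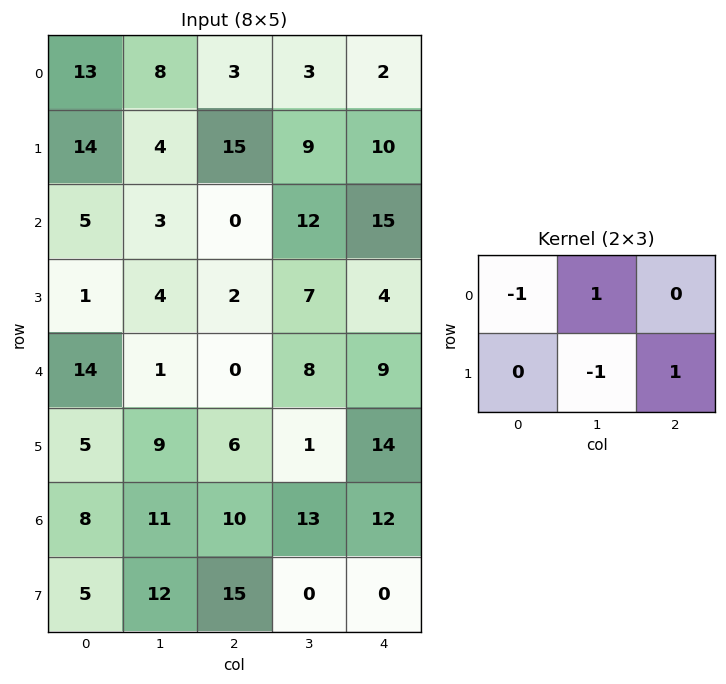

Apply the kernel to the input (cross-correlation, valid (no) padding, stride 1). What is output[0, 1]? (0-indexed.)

The receptive field on the input at this output position is [8 3 3 / 4 15 9]. Elementwise product with the kernel and sum: 8·-1 + 3·1 + 15·-1 + 9·1.

-11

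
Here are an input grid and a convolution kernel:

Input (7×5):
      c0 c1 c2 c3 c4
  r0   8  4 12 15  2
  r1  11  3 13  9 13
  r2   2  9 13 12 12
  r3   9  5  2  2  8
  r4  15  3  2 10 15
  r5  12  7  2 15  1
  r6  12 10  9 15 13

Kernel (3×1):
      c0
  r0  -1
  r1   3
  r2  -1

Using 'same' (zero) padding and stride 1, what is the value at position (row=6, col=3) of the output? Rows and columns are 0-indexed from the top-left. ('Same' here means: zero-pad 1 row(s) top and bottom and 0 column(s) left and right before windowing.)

The receptive field on the zero-padded input at this output position is [15 / 15 / 0]. Elementwise product with the kernel and sum: 15·-1 + 15·3 + 0·-1.

30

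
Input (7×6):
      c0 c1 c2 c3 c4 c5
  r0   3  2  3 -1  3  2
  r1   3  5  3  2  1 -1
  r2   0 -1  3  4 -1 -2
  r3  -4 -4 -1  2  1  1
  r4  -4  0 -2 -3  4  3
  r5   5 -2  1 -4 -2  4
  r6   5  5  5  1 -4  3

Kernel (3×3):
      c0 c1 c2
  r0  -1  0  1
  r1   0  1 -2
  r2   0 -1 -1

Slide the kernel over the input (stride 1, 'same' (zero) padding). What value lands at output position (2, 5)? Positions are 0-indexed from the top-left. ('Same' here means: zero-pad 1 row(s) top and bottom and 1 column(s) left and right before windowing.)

-4

The receptive field on the zero-padded input at this output position is [1 -1 0 / -1 -2 0 / 1 1 0]. Elementwise product with the kernel and sum: 1·-1 + 0·1 + -2·1 + 0·-2 + 1·-1 + 0·-1.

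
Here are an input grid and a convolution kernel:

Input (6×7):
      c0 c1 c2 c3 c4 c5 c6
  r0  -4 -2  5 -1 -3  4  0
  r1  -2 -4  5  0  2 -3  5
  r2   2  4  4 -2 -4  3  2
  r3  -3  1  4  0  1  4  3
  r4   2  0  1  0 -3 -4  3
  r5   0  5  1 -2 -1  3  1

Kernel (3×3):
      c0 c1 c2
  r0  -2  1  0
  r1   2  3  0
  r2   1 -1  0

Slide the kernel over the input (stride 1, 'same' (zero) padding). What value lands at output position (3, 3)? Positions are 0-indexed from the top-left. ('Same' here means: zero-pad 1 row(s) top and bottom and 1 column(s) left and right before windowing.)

-1

The receptive field on the zero-padded input at this output position is [4 -2 -4 / 4 0 1 / 1 0 -3]. Elementwise product with the kernel and sum: 4·-2 + -2·1 + 4·2 + 0·3 + 1·1 + 0·-1.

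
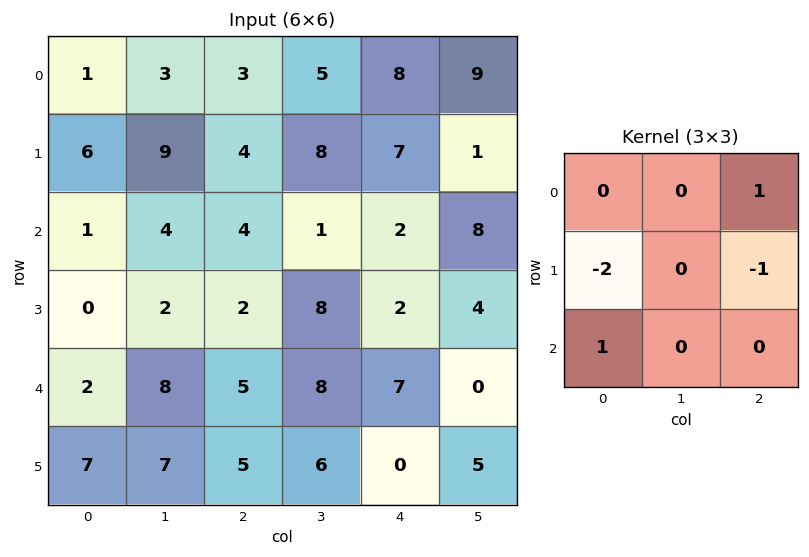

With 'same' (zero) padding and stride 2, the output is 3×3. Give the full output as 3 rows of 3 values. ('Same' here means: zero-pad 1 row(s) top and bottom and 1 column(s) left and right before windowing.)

Output[0,0]: The receptive field on the zero-padded input at this output position is [0 0 0 / 0 1 3 / 0 6 9]. Elementwise product with the kernel and sum: 0·1 + 0·-2 + 3·-1 + 0·1.
Output[0,1]: The receptive field on the zero-padded input at this output position is [0 0 0 / 3 3 5 / 9 4 8]. Elementwise product with the kernel and sum: 0·1 + 3·-2 + 5·-1 + 9·1.

-3 -2 -11
5 1 -1
-6 -9 -6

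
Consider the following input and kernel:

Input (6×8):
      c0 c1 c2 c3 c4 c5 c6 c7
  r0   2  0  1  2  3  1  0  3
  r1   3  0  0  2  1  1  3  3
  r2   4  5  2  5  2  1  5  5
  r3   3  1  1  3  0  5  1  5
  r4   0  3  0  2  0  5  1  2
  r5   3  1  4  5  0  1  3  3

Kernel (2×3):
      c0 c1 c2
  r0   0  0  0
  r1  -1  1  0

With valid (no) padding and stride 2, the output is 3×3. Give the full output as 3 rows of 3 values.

Output[0,0]: The receptive field on the input at this output position is [2 0 1 / 3 0 0]. Elementwise product with the kernel and sum: 3·-1 + 0·1.
Output[0,1]: The receptive field on the input at this output position is [1 2 3 / 0 2 1]. Elementwise product with the kernel and sum: 0·-1 + 2·1.

-3 2 0
-2 2 5
-2 1 1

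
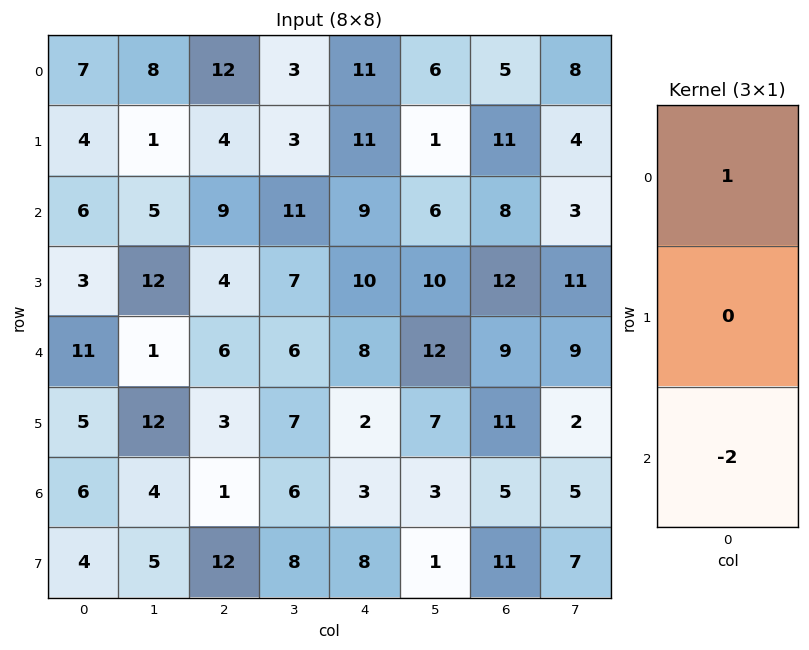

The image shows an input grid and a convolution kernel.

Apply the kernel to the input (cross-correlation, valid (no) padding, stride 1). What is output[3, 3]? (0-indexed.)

-7

The receptive field on the input at this output position is [7 / 6 / 7]. Elementwise product with the kernel and sum: 7·1 + 7·-2.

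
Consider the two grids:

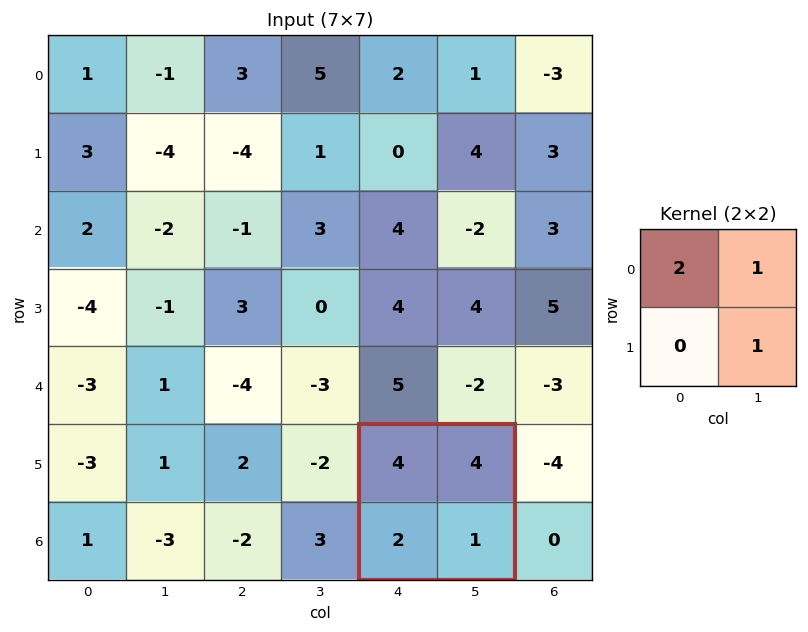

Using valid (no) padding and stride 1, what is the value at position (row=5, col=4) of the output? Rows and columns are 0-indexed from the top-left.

The receptive field on the input at this output position is [4 4 / 2 1]. Elementwise product with the kernel and sum: 4·2 + 4·1 + 1·1.

13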